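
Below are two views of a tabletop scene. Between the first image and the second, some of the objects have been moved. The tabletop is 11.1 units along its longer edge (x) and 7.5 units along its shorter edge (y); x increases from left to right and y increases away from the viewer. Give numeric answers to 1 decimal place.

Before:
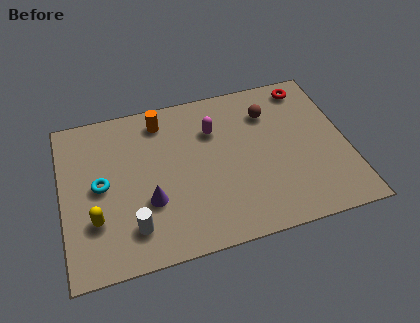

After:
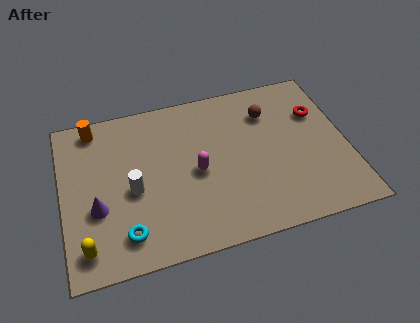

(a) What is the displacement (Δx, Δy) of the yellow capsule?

(-0.4, -1.1)

The yellow capsule was at about (1.2, 2.3) and moved to about (0.8, 1.2).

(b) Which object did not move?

the brown sphere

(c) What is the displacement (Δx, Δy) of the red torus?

(0.3, -1.4)

The red torus started near (9.8, 6.5) and ended near (10.1, 5.1).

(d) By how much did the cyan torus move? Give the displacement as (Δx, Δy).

(0.8, -2.4)

The cyan torus started near (1.5, 3.8) and ended near (2.3, 1.4).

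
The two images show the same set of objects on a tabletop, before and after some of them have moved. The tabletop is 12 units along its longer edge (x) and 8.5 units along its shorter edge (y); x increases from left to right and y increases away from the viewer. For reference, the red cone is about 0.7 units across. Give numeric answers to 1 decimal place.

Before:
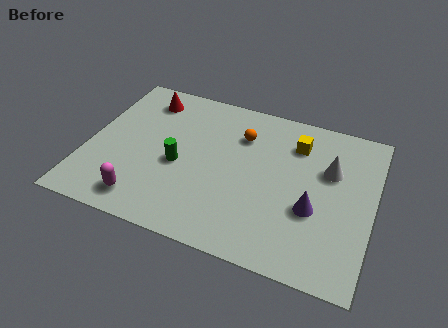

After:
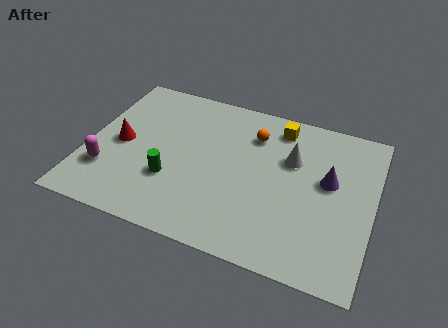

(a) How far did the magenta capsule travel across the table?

2.0

From (2.7, 1.3) to (1.0, 2.4), the magenta capsule covered √(1.7² + 1.1²) ≈ 2.0 units.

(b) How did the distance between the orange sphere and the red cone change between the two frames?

+1.6

They were about 4.3 units apart before and 5.9 after — 1.6 units further apart.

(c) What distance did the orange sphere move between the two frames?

0.5

From (6.3, 6.2) to (6.8, 6.4), the orange sphere covered √(0.5² + 0.2²) ≈ 0.5 units.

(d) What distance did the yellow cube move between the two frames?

1.1

The yellow cube moved from about (8.6, 6.5) to (7.8, 7.2), a distance of √(0.8² + 0.7²) ≈ 1.1.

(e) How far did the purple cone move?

1.8

The purple cone was near (9.6, 3.2) before and (10.1, 4.9) after, so it travelled √(0.5² + 1.7²) ≈ 1.8 units.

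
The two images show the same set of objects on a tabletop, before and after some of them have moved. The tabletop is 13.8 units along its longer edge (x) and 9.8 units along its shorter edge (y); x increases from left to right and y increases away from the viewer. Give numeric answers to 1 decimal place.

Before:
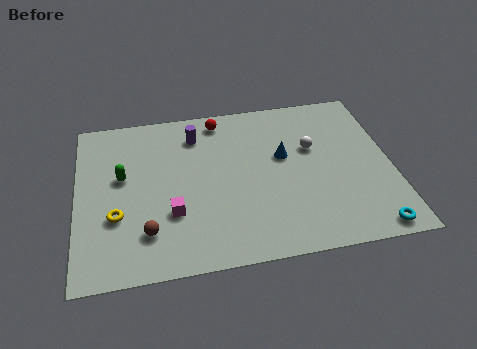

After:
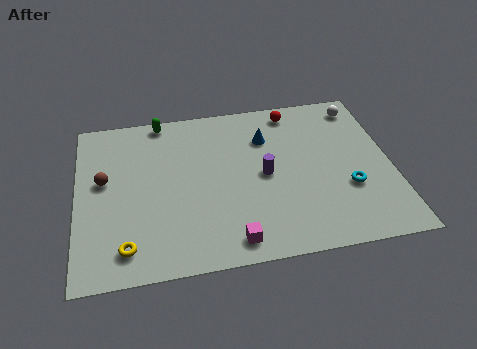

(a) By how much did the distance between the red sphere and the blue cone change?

-1.9

The distance was about 3.9 in the first image and 2.0 in the second, so they moved 1.9 units closer together.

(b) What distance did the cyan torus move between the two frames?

2.6

The cyan torus moved from about (12.6, 0.9) to (11.8, 3.4), a distance of √(0.8² + 2.5²) ≈ 2.6.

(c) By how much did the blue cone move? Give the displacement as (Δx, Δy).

(-0.7, 1.3)

The blue cone was at about (9.1, 5.8) and moved to about (8.4, 7.1).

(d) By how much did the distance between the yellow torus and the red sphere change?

+3.3

The distance was about 7.0 in the first image and 10.3 in the second, so they moved 3.3 units further apart.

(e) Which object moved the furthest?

the purple cylinder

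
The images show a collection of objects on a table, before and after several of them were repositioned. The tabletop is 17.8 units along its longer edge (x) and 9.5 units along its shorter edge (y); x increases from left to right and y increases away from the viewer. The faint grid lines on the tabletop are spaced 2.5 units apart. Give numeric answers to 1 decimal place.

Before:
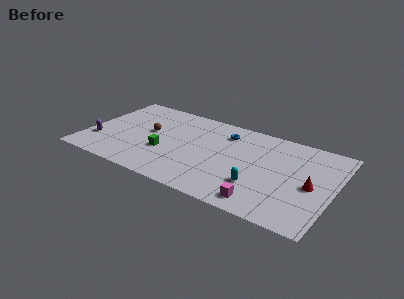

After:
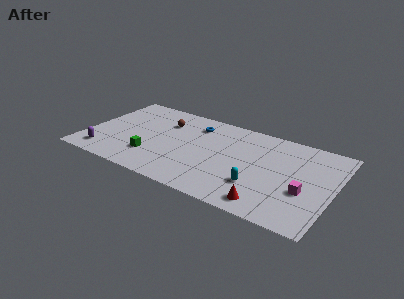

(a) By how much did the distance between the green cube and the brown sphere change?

+2.0

The distance was about 2.3 in the first image and 4.3 in the second, so they moved 2.0 units further apart.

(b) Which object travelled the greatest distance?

the red cone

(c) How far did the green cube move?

1.2

The green cube was near (5.8, 3.5) before and (5.0, 2.6) after, so it travelled √(0.8² + 0.9²) ≈ 1.2 units.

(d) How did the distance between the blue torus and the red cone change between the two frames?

+1.4

The distance was about 7.3 in the first image and 8.7 in the second, so they moved 1.4 units further apart.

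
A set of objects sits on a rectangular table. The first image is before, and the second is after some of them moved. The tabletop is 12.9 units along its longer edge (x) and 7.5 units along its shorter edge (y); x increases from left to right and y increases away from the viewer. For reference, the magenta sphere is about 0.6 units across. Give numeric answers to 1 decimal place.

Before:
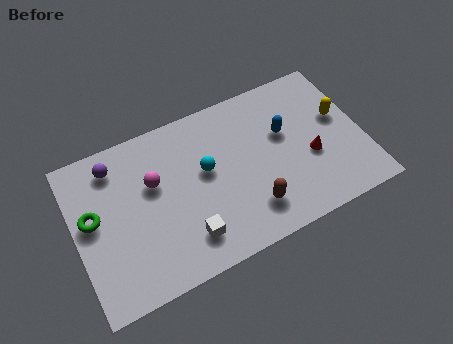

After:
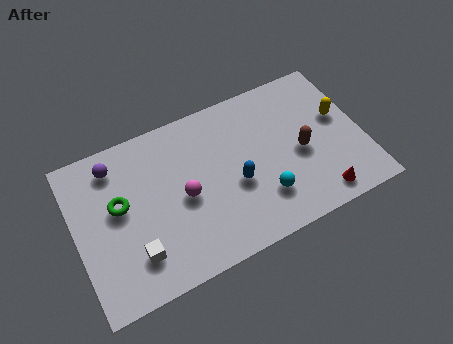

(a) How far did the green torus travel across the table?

1.2

The green torus was near (0.8, 4.2) before and (2.0, 4.3) after, so it travelled √(1.2² + 0.1²) ≈ 1.2 units.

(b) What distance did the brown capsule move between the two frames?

3.0

From (7.6, 1.7) to (10.1, 3.4), the brown capsule covered √(2.5² + 1.7²) ≈ 3.0 units.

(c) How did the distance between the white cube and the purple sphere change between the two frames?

-0.9

The distance was about 5.3 in the first image and 4.4 in the second, so they moved 0.9 units closer together.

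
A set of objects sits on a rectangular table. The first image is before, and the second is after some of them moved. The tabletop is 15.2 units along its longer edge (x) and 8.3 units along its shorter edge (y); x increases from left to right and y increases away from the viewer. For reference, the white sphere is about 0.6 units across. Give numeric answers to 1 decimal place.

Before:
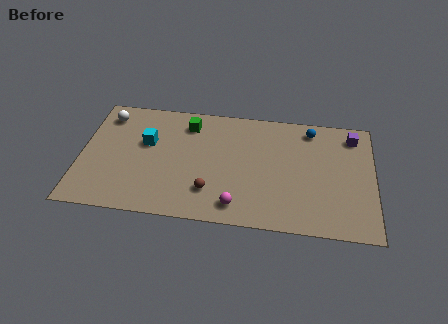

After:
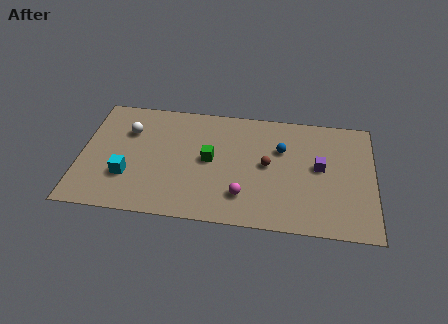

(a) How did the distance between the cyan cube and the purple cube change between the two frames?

-0.8

They were about 10.9 units apart before and 10.1 after — 0.8 units closer together.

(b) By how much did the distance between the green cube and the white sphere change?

+0.3

Before: roughly 4.3 units apart; after: 4.6. That's 0.3 units further apart.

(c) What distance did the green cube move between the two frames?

2.7

The green cube moved from about (5.5, 6.7) to (6.7, 4.3), a distance of √(1.2² + 2.4²) ≈ 2.7.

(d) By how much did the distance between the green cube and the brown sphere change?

-1.8

They were about 4.8 units apart before and 3.0 after — 1.8 units closer together.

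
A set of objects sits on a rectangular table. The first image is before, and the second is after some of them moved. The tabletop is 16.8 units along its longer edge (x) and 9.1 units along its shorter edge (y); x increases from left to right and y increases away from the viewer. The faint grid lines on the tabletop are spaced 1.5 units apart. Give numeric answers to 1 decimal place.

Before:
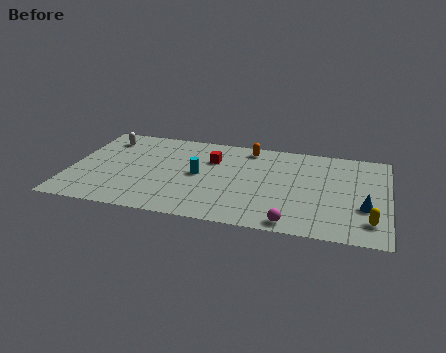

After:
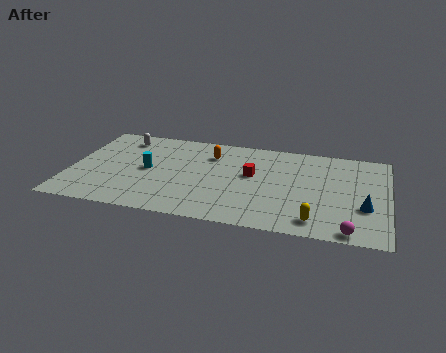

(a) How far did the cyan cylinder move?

2.7

The cyan cylinder was near (6.8, 4.6) before and (4.1, 4.5) after, so it travelled √(2.7² + 0.1²) ≈ 2.7 units.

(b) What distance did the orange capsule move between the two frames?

2.3

From (9.3, 7.9) to (7.3, 6.8), the orange capsule covered √(2.0² + 1.1²) ≈ 2.3 units.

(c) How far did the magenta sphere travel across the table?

3.0

The magenta sphere was near (11.9, 0.9) before and (14.9, 0.8) after, so it travelled √(3.0² + 0.1²) ≈ 3.0 units.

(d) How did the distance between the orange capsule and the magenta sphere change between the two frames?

+2.2

The distance was about 7.5 in the first image and 9.7 in the second, so they moved 2.2 units further apart.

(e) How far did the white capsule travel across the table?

0.9

The white capsule was near (1.6, 7.3) before and (2.5, 7.5) after, so it travelled √(0.9² + 0.2²) ≈ 0.9 units.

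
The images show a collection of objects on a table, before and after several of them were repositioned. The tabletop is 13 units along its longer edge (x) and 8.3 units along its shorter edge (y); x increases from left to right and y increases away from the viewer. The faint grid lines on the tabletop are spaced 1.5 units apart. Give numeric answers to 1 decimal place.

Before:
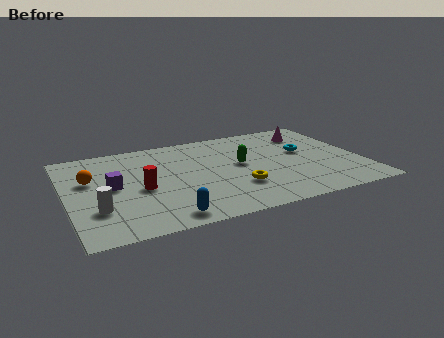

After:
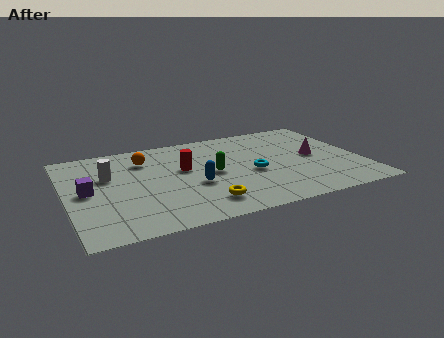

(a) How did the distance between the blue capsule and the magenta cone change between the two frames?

-3.4

Before: roughly 9.0 units apart; after: 5.6. That's 3.4 units closer together.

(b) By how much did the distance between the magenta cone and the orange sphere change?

-2.4

They were about 10.1 units apart before and 7.7 after — 2.4 units closer together.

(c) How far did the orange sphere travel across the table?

2.7

From (1.1, 5.2) to (3.6, 6.3), the orange sphere covered √(2.5² + 1.1²) ≈ 2.7 units.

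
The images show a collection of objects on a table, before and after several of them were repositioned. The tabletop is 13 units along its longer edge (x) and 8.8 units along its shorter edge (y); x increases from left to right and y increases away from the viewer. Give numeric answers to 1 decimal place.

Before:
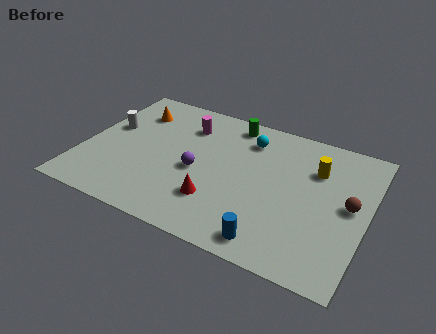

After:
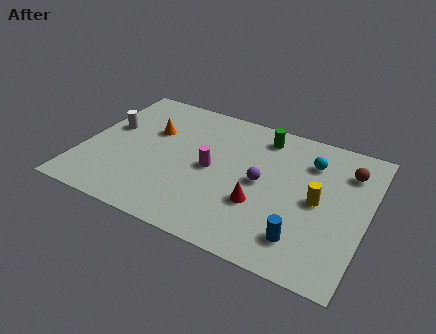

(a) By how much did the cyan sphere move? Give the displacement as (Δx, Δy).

(2.9, -0.3)

The cyan sphere started near (7.3, 6.9) and ended near (10.2, 6.6).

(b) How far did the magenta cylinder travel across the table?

2.8

From (4.4, 6.7) to (5.9, 4.3), the magenta cylinder covered √(1.5² + 2.4²) ≈ 2.8 units.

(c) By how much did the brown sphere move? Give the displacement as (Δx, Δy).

(-0.3, 2.1)

The brown sphere started near (12.2, 4.6) and ended near (11.9, 6.7).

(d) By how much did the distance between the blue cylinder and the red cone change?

-0.6

Before: roughly 3.0 units apart; after: 2.4. That's 0.6 units closer together.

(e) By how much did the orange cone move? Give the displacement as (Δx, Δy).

(1.0, -1.0)

From the two frames, the orange cone sits at roughly (1.9, 6.7) before and (2.9, 5.7) after.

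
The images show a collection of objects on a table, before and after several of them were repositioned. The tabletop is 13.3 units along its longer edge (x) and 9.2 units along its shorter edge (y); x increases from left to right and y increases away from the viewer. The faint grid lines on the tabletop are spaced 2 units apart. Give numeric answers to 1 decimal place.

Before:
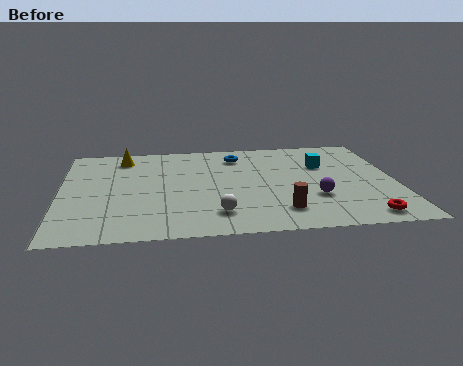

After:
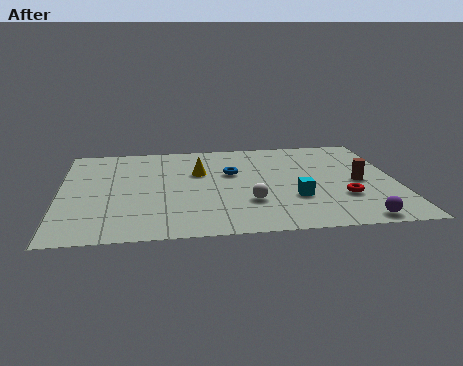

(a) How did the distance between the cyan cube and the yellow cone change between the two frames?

-3.5

They were about 8.2 units apart before and 4.7 after — 3.5 units closer together.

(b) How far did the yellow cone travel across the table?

3.5

The yellow cone was near (2.5, 7.7) before and (5.5, 5.9) after, so it travelled √(3.0² + 1.8²) ≈ 3.5 units.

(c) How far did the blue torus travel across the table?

1.7

From (7.1, 7.4) to (6.8, 5.7), the blue torus covered √(0.3² + 1.7²) ≈ 1.7 units.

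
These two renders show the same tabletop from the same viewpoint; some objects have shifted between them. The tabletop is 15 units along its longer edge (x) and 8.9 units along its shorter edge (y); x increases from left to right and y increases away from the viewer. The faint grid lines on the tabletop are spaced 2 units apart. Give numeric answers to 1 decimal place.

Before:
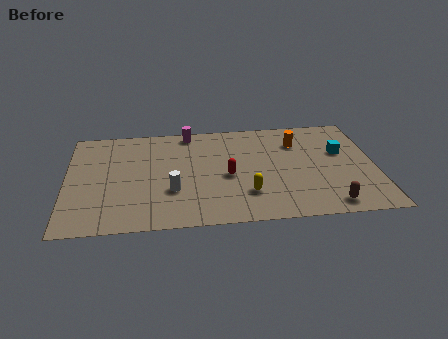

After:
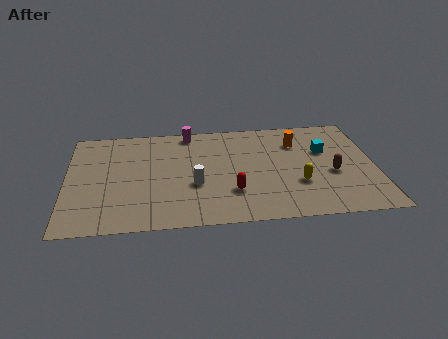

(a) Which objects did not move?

the orange cylinder and the magenta cylinder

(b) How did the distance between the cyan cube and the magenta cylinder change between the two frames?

-0.8

Before: roughly 7.8 units apart; after: 7.0. That's 0.8 units closer together.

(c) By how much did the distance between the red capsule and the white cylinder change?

-0.9

They were about 2.9 units apart before and 2.0 after — 0.9 units closer together.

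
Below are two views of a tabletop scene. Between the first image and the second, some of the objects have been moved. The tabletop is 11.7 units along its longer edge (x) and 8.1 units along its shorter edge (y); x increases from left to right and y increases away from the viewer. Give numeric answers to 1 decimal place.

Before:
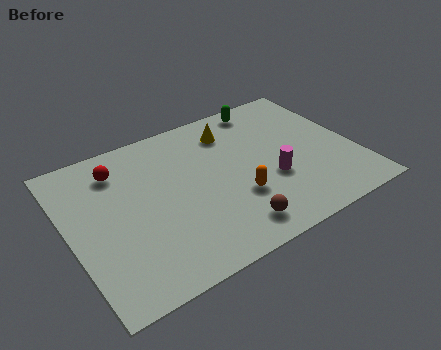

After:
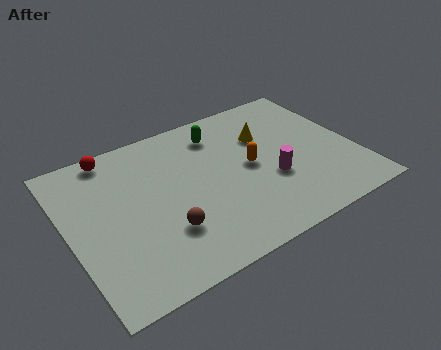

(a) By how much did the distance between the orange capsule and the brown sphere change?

+2.7

Before: roughly 1.5 units apart; after: 4.2. That's 2.7 units further apart.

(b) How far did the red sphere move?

0.9

The red sphere was near (2.3, 6.4) before and (2.2, 7.3) after, so it travelled √(0.1² + 0.9²) ≈ 0.9 units.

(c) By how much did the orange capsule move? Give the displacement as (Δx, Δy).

(0.8, 1.4)

The orange capsule started near (6.6, 2.7) and ended near (7.4, 4.1).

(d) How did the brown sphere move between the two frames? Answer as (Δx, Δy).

(-2.5, 1.1)

The brown sphere started near (6.1, 1.3) and ended near (3.6, 2.4).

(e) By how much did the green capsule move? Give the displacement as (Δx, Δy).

(-2.1, -0.7)

The green capsule was at about (8.6, 7.2) and moved to about (6.5, 6.5).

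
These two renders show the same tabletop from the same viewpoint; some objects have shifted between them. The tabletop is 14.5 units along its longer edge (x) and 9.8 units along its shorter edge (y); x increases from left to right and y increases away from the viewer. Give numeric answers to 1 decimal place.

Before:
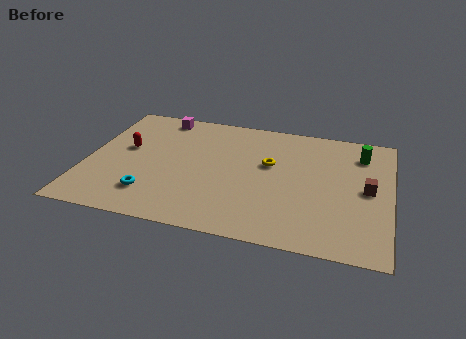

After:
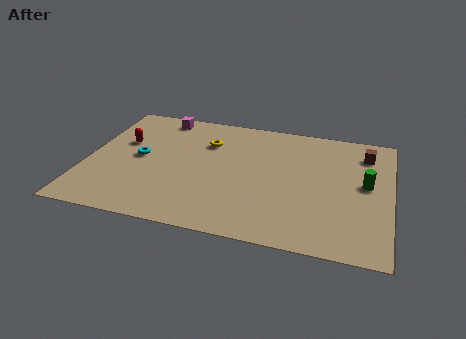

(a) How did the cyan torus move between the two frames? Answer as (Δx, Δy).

(-0.8, 2.8)

The cyan torus was at about (3.3, 2.2) and moved to about (2.5, 5.0).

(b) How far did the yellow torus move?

3.3

The yellow torus was near (8.7, 5.9) before and (5.6, 7.0) after, so it travelled √(3.1² + 1.1²) ≈ 3.3 units.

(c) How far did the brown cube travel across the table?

2.9

The brown cube was near (13.4, 4.9) before and (13.2, 7.8) after, so it travelled √(0.2² + 2.9²) ≈ 2.9 units.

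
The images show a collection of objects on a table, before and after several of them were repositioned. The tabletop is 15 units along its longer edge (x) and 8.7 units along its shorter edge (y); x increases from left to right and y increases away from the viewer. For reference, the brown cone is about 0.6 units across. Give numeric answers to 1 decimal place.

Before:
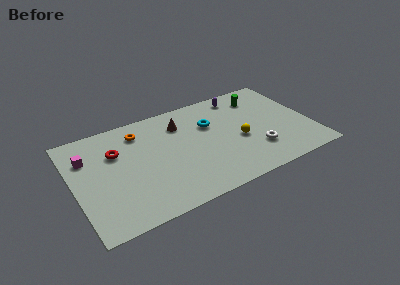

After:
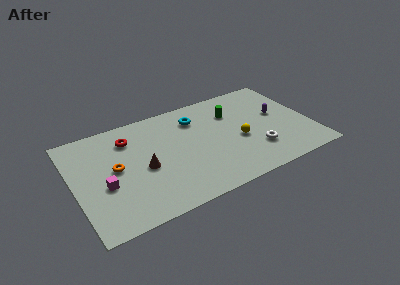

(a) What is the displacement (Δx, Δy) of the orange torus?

(-1.8, -2.4)

From the two frames, the orange torus sits at roughly (4.4, 7.0) before and (2.6, 4.6) after.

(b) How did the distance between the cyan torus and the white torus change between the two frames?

+1.2

They were about 4.2 units apart before and 5.4 after — 1.2 units further apart.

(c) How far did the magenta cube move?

2.8

The magenta cube was near (1.0, 6.2) before and (1.8, 3.5) after, so it travelled √(0.8² + 2.7²) ≈ 2.8 units.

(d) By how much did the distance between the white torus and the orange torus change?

+0.7

The distance was about 8.3 in the first image and 9.0 in the second, so they moved 0.7 units further apart.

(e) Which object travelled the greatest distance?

the brown cone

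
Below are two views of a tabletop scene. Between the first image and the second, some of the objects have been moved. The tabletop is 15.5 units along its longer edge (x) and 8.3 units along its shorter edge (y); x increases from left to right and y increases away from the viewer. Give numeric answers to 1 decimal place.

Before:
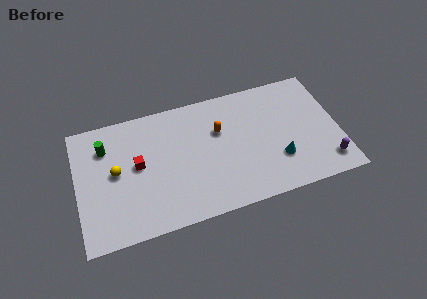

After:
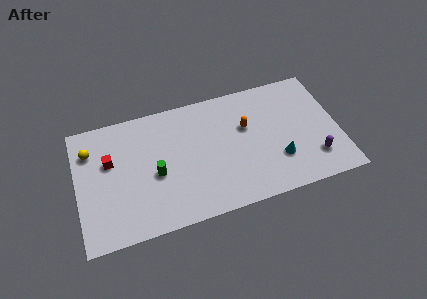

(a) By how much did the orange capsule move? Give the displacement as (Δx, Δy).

(1.6, -0.2)

From the two frames, the orange capsule sits at roughly (8.5, 5.4) before and (10.1, 5.2) after.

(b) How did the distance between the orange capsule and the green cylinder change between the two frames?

-1.0

Before: roughly 6.7 units apart; after: 5.7. That's 1.0 units closer together.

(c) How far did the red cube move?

1.7

The red cube moved from about (3.6, 4.5) to (2.0, 5.2), a distance of √(1.6² + 0.7²) ≈ 1.7.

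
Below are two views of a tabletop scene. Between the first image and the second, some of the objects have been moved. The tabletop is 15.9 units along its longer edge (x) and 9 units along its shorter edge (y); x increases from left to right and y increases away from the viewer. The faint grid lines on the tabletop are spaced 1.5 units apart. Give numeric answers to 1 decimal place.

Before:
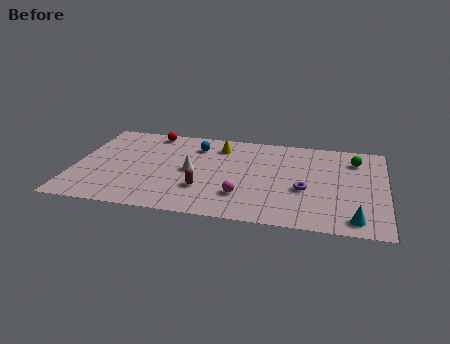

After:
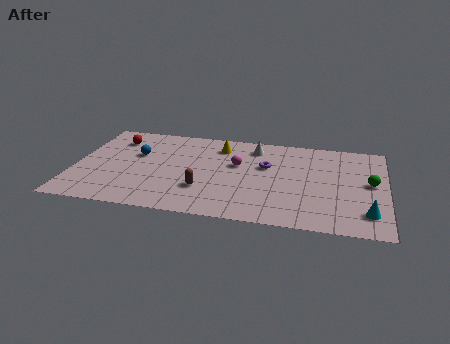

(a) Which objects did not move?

the brown capsule and the yellow cone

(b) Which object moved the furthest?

the white cone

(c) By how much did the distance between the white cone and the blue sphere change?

+3.7

The distance was about 2.6 in the first image and 6.3 in the second, so they moved 3.7 units further apart.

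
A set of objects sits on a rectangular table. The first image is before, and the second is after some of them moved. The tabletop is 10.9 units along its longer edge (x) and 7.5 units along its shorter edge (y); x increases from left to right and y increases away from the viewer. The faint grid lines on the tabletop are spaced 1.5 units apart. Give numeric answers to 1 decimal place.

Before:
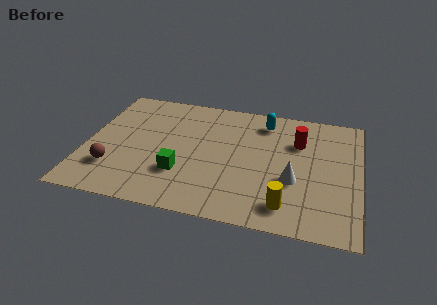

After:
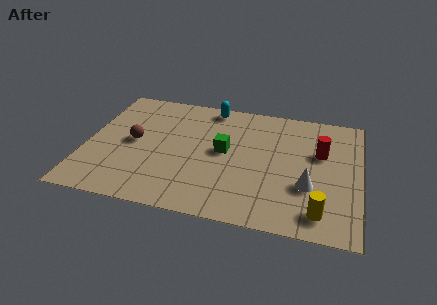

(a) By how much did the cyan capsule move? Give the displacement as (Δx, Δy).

(-2.2, 0.5)

The cyan capsule started near (7.0, 6.2) and ended near (4.8, 6.7).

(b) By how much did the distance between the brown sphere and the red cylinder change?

-0.4

They were about 7.9 units apart before and 7.5 after — 0.4 units closer together.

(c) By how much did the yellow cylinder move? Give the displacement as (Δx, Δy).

(1.3, -0.1)

The yellow cylinder started near (8.1, 1.3) and ended near (9.4, 1.2).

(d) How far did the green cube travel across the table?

2.3

The green cube moved from about (3.9, 2.3) to (5.5, 4.0), a distance of √(1.6² + 1.7²) ≈ 2.3.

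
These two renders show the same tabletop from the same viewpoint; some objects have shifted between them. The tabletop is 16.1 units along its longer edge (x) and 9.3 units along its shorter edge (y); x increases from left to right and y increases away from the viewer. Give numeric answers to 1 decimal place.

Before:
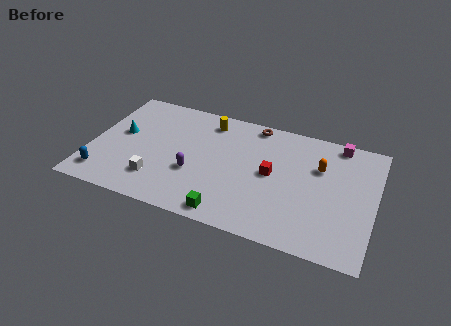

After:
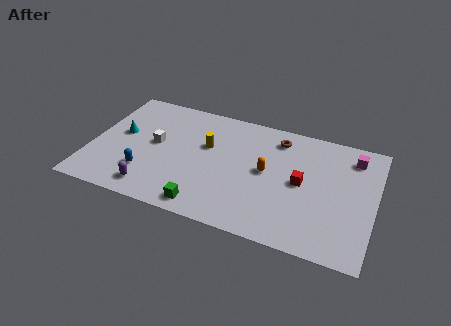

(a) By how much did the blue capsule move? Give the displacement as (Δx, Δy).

(2.3, 0.9)

The blue capsule started near (1.0, 1.6) and ended near (3.3, 2.5).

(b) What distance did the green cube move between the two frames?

1.3

From (8.2, 1.0) to (6.9, 1.1), the green cube covered √(1.3² + 0.1²) ≈ 1.3 units.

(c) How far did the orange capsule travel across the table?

3.2

From (12.9, 6.2) to (10.0, 4.9), the orange capsule covered √(2.9² + 1.3²) ≈ 3.2 units.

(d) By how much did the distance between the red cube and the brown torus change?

-0.4

Before: roughly 3.8 units apart; after: 3.4. That's 0.4 units closer together.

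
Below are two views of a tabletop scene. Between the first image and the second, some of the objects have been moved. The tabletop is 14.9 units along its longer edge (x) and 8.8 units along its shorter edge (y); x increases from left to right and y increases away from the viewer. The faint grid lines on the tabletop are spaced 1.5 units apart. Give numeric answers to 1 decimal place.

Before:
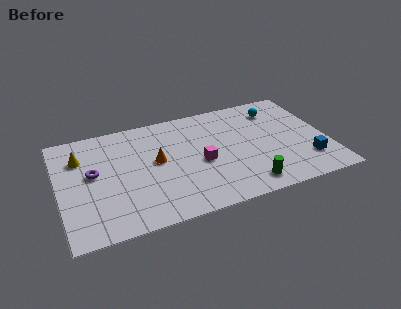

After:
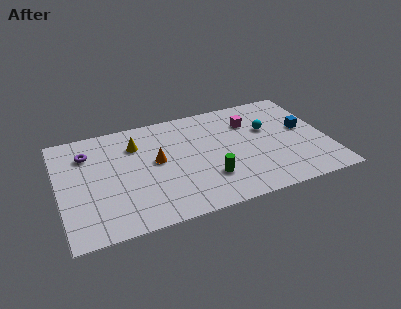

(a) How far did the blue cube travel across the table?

2.7

The blue cube moved from about (13.6, 2.2) to (13.7, 4.9), a distance of √(0.1² + 2.7²) ≈ 2.7.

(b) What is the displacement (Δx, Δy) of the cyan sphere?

(-0.7, -1.5)

From the two frames, the cyan sphere sits at roughly (12.4, 7.0) before and (11.7, 5.5) after.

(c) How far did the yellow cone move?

3.1

The yellow cone was near (1.3, 6.4) before and (4.4, 6.5) after, so it travelled √(3.1² + 0.1²) ≈ 3.1 units.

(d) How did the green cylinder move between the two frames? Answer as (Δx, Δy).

(-2.0, 1.2)

From the two frames, the green cylinder sits at roughly (10.1, 1.3) before and (8.1, 2.5) after.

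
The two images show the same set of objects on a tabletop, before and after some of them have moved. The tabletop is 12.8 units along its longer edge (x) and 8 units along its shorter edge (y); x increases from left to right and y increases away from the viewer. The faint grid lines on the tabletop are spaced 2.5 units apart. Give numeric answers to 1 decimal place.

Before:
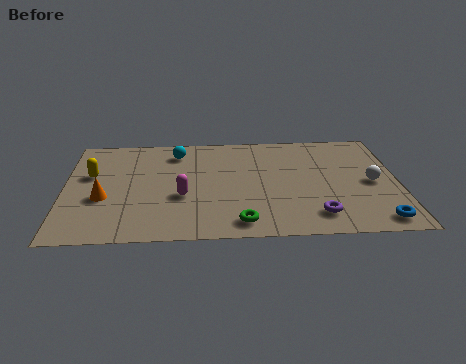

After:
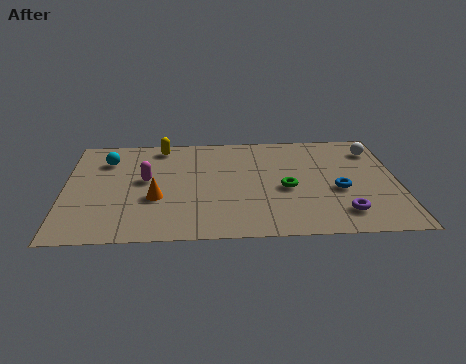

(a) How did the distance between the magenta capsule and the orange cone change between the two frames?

-1.5

Before: roughly 3.0 units apart; after: 1.5. That's 1.5 units closer together.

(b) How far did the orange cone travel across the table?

2.0

The orange cone was near (1.5, 3.1) before and (3.5, 3.0) after, so it travelled √(2.0² + 0.1²) ≈ 2.0 units.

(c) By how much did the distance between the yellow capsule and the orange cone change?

+2.1

They were about 1.9 units apart before and 4.0 after — 2.1 units further apart.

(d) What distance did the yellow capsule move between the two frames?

3.4

The yellow capsule moved from about (1.0, 4.9) to (3.7, 7.0), a distance of √(2.7² + 2.1²) ≈ 3.4.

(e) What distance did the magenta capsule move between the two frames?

1.9

From (4.5, 3.1) to (3.1, 4.4), the magenta capsule covered √(1.4² + 1.3²) ≈ 1.9 units.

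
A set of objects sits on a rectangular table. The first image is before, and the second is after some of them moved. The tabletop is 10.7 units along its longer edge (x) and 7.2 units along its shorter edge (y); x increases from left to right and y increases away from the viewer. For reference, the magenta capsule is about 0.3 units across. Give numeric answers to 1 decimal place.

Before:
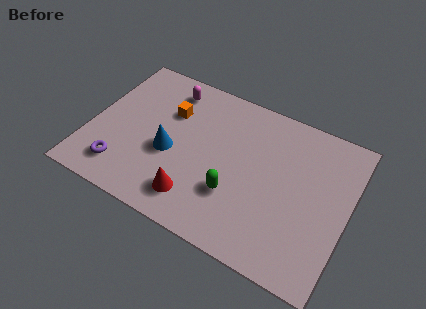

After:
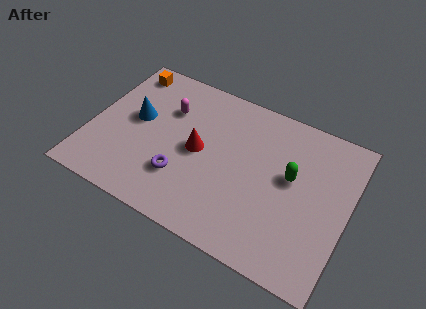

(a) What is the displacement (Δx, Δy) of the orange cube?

(-2.1, 1.3)

The orange cube was at about (3.1, 4.9) and moved to about (1.0, 6.2).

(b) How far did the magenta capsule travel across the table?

1.0

The magenta capsule was near (2.9, 6.0) before and (3.0, 5.0) after, so it travelled √(0.1² + 1.0²) ≈ 1.0 units.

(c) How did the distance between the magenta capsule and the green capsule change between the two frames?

+0.4

The distance was about 5.0 in the first image and 5.4 in the second, so they moved 0.4 units further apart.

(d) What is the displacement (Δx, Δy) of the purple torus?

(2.4, 0.7)

The purple torus was at about (1.6, 1.4) and moved to about (4.0, 2.1).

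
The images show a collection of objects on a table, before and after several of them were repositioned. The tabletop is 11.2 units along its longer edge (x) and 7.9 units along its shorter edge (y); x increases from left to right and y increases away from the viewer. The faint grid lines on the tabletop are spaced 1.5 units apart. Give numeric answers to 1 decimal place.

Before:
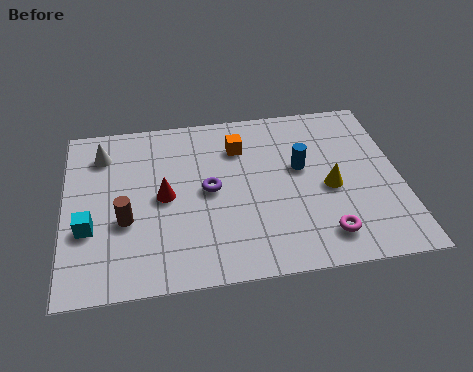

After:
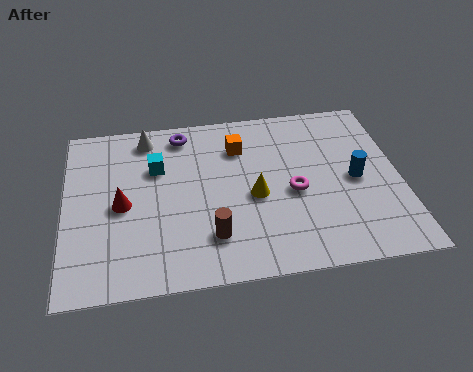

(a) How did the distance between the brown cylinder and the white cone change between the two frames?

+2.0

They were about 3.3 units apart before and 5.3 after — 2.0 units further apart.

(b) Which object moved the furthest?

the cyan cube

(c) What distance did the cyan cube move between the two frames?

3.4

The cyan cube moved from about (0.8, 2.8) to (3.1, 5.3), a distance of √(2.3² + 2.5²) ≈ 3.4.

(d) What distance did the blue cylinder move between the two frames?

2.0

From (7.9, 4.6) to (9.7, 3.8), the blue cylinder covered √(1.8² + 0.8²) ≈ 2.0 units.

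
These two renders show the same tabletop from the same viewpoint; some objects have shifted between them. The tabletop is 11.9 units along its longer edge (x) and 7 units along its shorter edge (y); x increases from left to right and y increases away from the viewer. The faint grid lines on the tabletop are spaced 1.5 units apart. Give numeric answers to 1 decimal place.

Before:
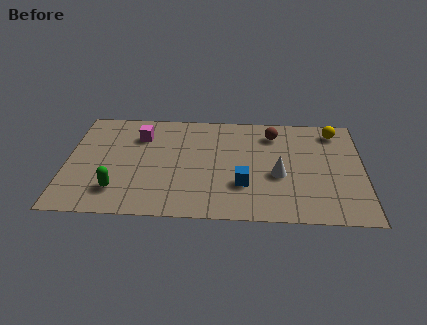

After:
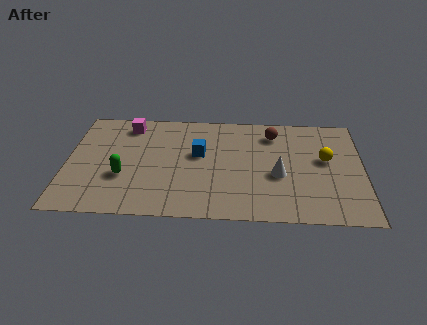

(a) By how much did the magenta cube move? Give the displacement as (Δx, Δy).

(-0.5, 0.7)

The magenta cube was at about (2.9, 5.2) and moved to about (2.4, 5.9).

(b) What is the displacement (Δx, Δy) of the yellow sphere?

(-0.4, -1.9)

From the two frames, the yellow sphere sits at roughly (10.8, 5.9) before and (10.4, 4.0) after.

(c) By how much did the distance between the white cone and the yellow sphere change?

-1.6

They were about 3.8 units apart before and 2.2 after — 1.6 units closer together.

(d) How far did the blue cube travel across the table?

2.6

The blue cube moved from about (7.1, 2.2) to (5.3, 4.1), a distance of √(1.8² + 1.9²) ≈ 2.6.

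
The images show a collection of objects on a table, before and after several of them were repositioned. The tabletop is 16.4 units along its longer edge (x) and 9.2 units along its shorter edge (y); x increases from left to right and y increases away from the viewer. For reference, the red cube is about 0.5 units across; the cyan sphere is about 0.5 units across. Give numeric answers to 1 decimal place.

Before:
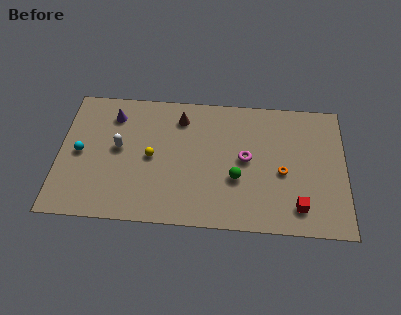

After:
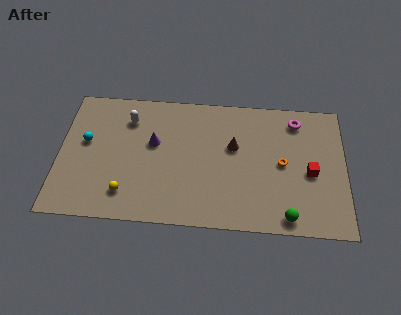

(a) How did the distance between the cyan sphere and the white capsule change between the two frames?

+0.7

They were about 2.3 units apart before and 3.0 after — 0.7 units further apart.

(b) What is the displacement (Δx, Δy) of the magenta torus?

(2.9, 2.9)

From the two frames, the magenta torus sits at roughly (10.7, 4.8) before and (13.6, 7.7) after.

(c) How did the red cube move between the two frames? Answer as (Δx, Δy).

(0.7, 2.4)

The red cube started near (13.7, 1.7) and ended near (14.4, 4.1).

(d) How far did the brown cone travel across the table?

3.6

From (6.9, 7.4) to (10.0, 5.6), the brown cone covered √(3.1² + 1.8²) ≈ 3.6 units.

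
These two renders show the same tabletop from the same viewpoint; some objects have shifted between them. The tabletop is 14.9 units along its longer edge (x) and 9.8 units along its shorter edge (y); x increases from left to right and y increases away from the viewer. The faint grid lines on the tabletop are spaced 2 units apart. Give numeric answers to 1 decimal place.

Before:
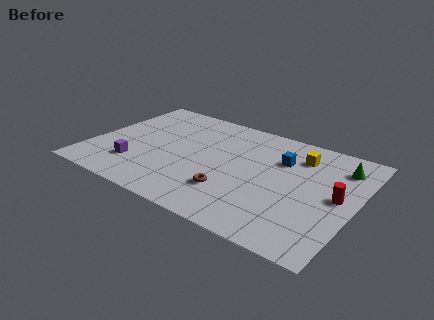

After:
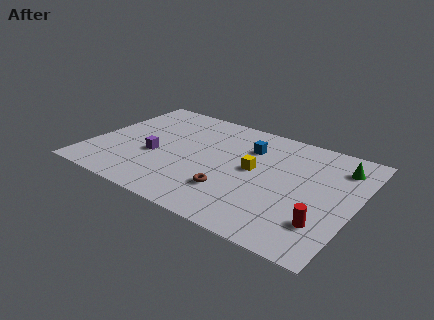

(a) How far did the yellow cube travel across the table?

3.3

From (11.4, 7.6) to (9.2, 5.2), the yellow cube covered √(2.2² + 2.4²) ≈ 3.3 units.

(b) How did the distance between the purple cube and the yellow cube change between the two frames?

-4.3

Before: roughly 10.0 units apart; after: 5.7. That's 4.3 units closer together.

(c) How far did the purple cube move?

1.7

From (2.8, 2.5) to (3.7, 3.9), the purple cube covered √(0.9² + 1.4²) ≈ 1.7 units.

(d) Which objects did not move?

the green cone and the brown torus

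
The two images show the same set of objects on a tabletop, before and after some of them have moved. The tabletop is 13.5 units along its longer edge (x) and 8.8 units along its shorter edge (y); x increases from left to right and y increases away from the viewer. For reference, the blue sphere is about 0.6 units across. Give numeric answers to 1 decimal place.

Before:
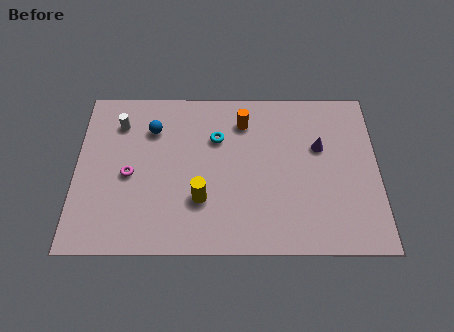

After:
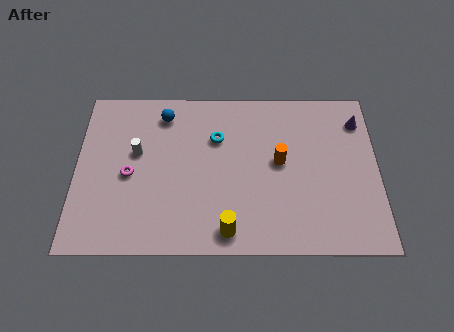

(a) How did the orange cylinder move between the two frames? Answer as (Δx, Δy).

(1.6, -2.2)

The orange cylinder was at about (7.5, 6.9) and moved to about (9.1, 4.7).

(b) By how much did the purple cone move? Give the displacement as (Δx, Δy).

(1.8, 1.4)

The purple cone started near (10.9, 5.5) and ended near (12.7, 6.9).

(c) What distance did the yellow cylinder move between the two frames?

2.0

The yellow cylinder moved from about (5.6, 2.7) to (6.8, 1.1), a distance of √(1.2² + 1.6²) ≈ 2.0.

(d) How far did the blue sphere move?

0.9

The blue sphere moved from about (3.4, 6.5) to (3.9, 7.3), a distance of √(0.5² + 0.8²) ≈ 0.9.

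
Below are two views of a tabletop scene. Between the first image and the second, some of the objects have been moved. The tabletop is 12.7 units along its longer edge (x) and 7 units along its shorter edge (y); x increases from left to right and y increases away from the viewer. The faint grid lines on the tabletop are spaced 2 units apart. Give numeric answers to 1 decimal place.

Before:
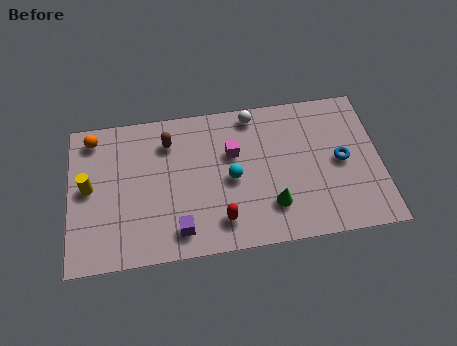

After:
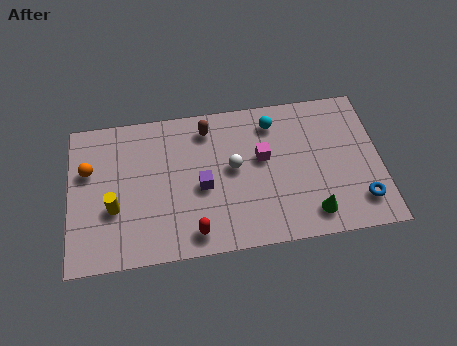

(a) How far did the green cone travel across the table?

1.7

The green cone was near (8.2, 1.8) before and (9.8, 1.2) after, so it travelled √(1.6² + 0.6²) ≈ 1.7 units.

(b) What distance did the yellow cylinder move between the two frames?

1.5

The yellow cylinder moved from about (0.8, 3.7) to (1.8, 2.6), a distance of √(1.0² + 1.1²) ≈ 1.5.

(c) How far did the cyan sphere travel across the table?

3.0

From (6.6, 3.3) to (8.4, 5.7), the cyan sphere covered √(1.8² + 2.4²) ≈ 3.0 units.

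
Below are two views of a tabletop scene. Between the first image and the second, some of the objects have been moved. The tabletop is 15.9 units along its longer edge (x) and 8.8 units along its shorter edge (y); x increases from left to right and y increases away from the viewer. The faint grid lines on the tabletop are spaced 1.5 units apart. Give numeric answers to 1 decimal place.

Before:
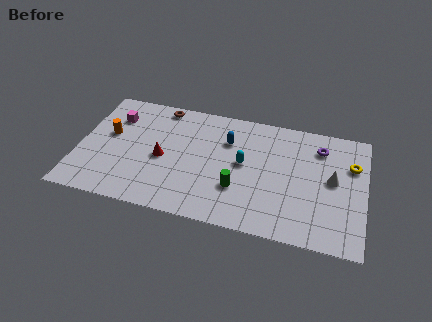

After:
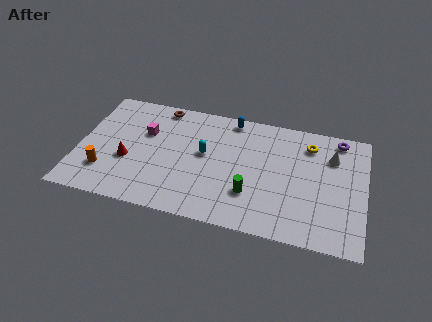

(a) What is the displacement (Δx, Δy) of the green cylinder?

(0.7, -0.2)

From the two frames, the green cylinder sits at roughly (9.0, 2.8) before and (9.7, 2.6) after.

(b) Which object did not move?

the brown torus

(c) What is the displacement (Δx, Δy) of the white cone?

(-0.1, 1.7)

The white cone started near (14.1, 4.7) and ended near (14.0, 6.4).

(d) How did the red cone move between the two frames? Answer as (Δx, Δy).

(-1.9, -0.6)

The red cone was at about (4.7, 4.0) and moved to about (2.8, 3.4).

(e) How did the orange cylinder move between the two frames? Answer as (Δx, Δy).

(0.0, -2.8)

From the two frames, the orange cylinder sits at roughly (1.6, 5.1) before and (1.6, 2.3) after.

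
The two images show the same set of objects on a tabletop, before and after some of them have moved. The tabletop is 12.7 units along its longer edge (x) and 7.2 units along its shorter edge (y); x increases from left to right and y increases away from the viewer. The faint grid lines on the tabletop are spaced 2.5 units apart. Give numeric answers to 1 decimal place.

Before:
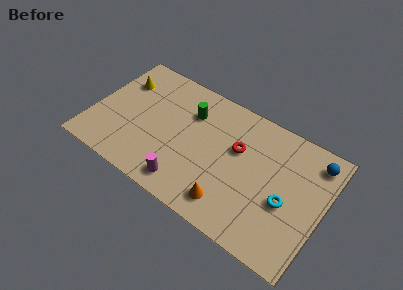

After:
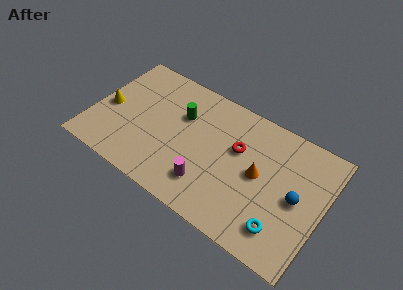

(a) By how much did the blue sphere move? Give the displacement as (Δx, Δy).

(-0.6, -2.5)

From the two frames, the blue sphere sits at roughly (11.9, 6.0) before and (11.3, 3.5) after.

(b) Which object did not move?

the red torus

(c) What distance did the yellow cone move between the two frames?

1.9

The yellow cone moved from about (1.2, 5.2) to (0.8, 3.3), a distance of √(0.4² + 1.9²) ≈ 1.9.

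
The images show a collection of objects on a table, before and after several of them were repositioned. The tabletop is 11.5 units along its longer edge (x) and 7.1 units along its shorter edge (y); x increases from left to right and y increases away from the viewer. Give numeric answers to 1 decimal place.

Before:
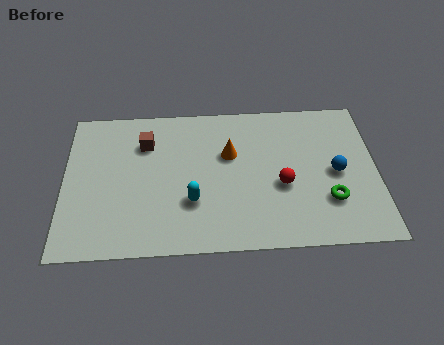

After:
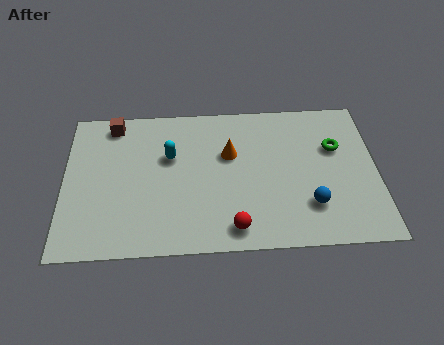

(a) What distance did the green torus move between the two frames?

2.5

The green torus was near (9.7, 2.1) before and (10.0, 4.6) after, so it travelled √(0.3² + 2.5²) ≈ 2.5 units.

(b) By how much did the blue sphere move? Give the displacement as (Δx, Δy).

(-1.0, -1.5)

The blue sphere was at about (10.0, 3.4) and moved to about (9.0, 1.9).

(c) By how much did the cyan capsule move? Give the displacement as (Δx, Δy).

(-0.8, 2.2)

From the two frames, the cyan capsule sits at roughly (4.7, 2.3) before and (3.9, 4.5) after.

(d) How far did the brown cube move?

1.6

From (3.0, 5.2) to (1.8, 6.2), the brown cube covered √(1.2² + 1.0²) ≈ 1.6 units.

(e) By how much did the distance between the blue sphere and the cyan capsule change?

+0.3

The distance was about 5.4 in the first image and 5.7 in the second, so they moved 0.3 units further apart.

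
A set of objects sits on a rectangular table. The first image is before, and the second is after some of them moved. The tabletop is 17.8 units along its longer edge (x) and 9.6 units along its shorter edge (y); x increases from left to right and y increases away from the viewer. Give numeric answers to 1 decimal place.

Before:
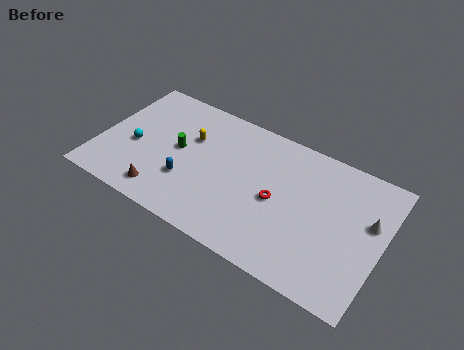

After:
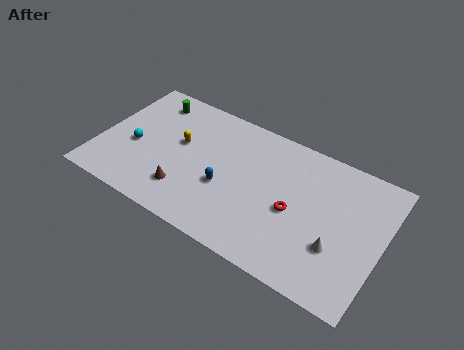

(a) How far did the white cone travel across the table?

3.2

From (16.9, 5.9) to (15.2, 3.2), the white cone covered √(1.7² + 2.7²) ≈ 3.2 units.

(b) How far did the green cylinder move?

3.7

The green cylinder moved from about (4.9, 5.1) to (2.6, 8.0), a distance of √(2.3² + 2.9²) ≈ 3.7.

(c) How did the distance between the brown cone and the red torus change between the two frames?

-0.5

They were about 7.4 units apart before and 6.9 after — 0.5 units closer together.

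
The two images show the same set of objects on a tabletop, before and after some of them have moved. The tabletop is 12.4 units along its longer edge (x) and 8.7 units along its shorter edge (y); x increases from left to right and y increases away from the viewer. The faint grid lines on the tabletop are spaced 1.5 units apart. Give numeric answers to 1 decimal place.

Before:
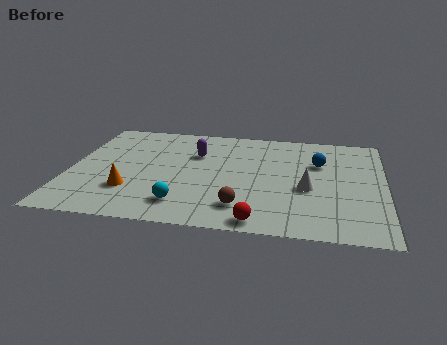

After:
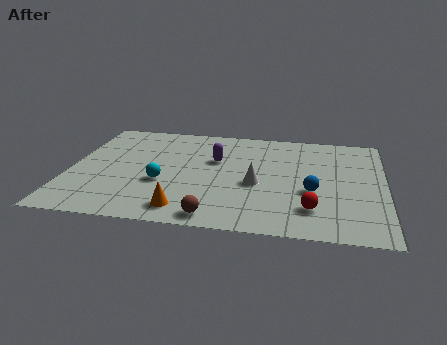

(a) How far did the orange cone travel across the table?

2.5

From (2.5, 2.5) to (4.7, 1.3), the orange cone covered √(2.2² + 1.2²) ≈ 2.5 units.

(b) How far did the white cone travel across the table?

2.0

The white cone moved from about (9.4, 3.6) to (7.4, 3.7), a distance of √(2.0² + 0.1²) ≈ 2.0.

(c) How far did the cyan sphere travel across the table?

1.8

The cyan sphere moved from about (4.6, 1.7) to (3.7, 3.3), a distance of √(0.9² + 1.6²) ≈ 1.8.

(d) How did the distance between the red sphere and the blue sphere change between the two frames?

-4.1

The distance was about 5.5 in the first image and 1.4 in the second, so they moved 4.1 units closer together.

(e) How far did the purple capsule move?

0.9

From (4.9, 5.9) to (5.7, 5.5), the purple capsule covered √(0.8² + 0.4²) ≈ 0.9 units.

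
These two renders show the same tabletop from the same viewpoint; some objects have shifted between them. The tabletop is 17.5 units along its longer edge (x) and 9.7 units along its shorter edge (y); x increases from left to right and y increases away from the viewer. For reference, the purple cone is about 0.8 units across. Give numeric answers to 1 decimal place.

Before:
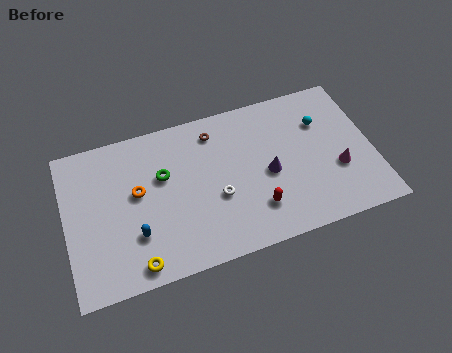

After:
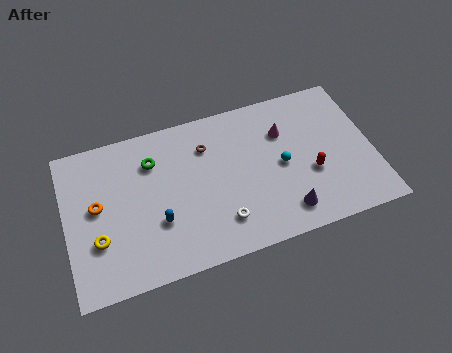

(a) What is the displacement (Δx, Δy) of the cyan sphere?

(-2.5, -2.1)

The cyan sphere was at about (14.8, 6.8) and moved to about (12.3, 4.7).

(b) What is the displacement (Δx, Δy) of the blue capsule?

(1.3, 0.4)

The blue capsule was at about (3.8, 2.9) and moved to about (5.1, 3.3).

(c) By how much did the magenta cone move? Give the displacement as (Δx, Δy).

(-2.8, 3.3)

From the two frames, the magenta cone sits at roughly (15.4, 3.5) before and (12.6, 6.8) after.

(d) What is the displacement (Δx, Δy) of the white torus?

(0.1, -1.6)

The white torus was at about (8.5, 3.8) and moved to about (8.6, 2.2).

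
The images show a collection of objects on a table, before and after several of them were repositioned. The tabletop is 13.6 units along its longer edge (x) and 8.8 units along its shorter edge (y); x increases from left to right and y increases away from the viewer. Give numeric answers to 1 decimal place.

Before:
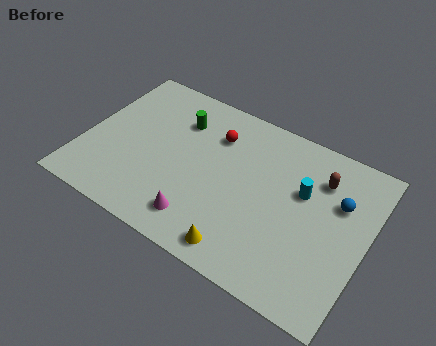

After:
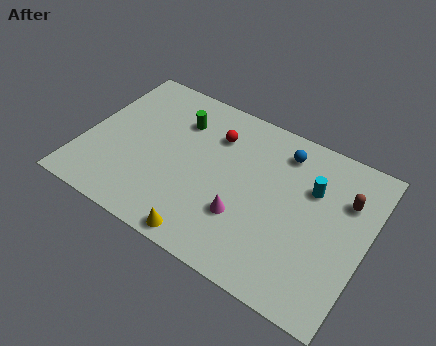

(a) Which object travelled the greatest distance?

the blue sphere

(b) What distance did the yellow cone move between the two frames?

1.7

The yellow cone was near (8.2, 1.1) before and (6.5, 0.8) after, so it travelled √(1.7² + 0.3²) ≈ 1.7 units.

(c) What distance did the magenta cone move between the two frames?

2.2

From (6.1, 1.6) to (8.0, 2.8), the magenta cone covered √(1.9² + 1.2²) ≈ 2.2 units.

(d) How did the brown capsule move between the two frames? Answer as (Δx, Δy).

(1.3, -0.5)

The brown capsule was at about (11.1, 6.6) and moved to about (12.4, 6.1).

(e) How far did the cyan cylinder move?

0.6

From (10.4, 5.5) to (10.8, 5.9), the cyan cylinder covered √(0.4² + 0.4²) ≈ 0.6 units.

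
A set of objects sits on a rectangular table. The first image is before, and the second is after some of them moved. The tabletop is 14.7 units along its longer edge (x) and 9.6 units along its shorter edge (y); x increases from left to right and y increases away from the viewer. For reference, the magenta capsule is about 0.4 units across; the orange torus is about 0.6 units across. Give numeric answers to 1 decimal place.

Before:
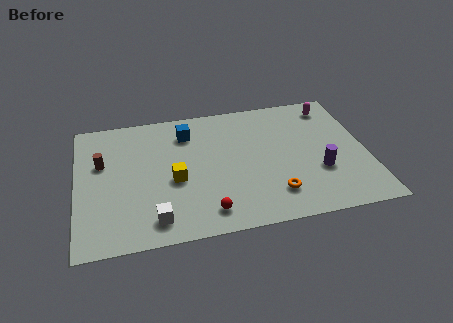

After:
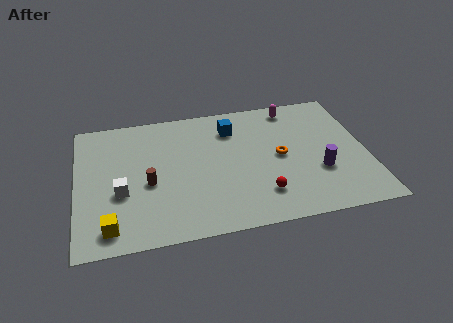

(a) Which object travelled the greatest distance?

the yellow cube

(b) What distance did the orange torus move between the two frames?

2.7

The orange torus moved from about (9.8, 2.1) to (10.3, 4.8), a distance of √(0.5² + 2.7²) ≈ 2.7.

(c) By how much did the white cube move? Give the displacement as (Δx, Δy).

(-1.6, 2.2)

The white cube started near (3.8, 1.5) and ended near (2.2, 3.7).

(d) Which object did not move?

the purple cylinder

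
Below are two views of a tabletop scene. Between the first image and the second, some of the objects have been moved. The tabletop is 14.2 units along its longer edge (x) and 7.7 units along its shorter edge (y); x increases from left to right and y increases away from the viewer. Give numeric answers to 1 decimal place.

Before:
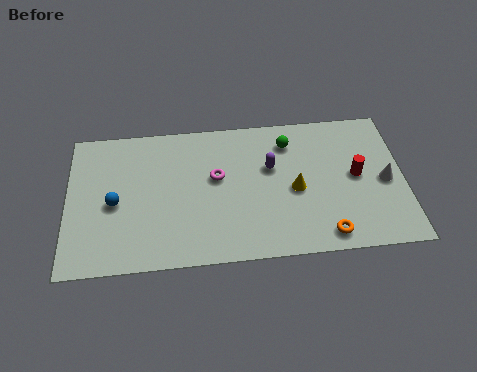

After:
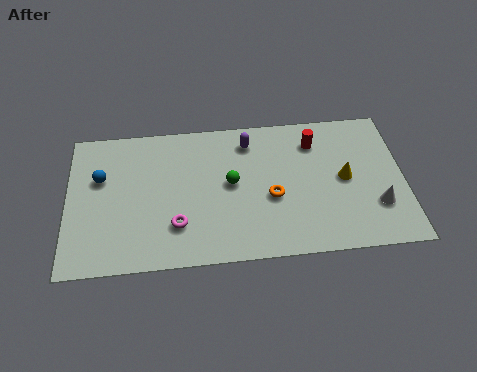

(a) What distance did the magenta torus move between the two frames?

2.9

From (6.3, 4.5) to (4.6, 2.1), the magenta torus covered √(1.7² + 2.4²) ≈ 2.9 units.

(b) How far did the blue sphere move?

1.5

The blue sphere was near (2.0, 3.5) before and (1.4, 4.9) after, so it travelled √(0.6² + 1.4²) ≈ 1.5 units.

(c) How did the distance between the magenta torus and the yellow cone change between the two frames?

+3.9

They were about 3.4 units apart before and 7.3 after — 3.9 units further apart.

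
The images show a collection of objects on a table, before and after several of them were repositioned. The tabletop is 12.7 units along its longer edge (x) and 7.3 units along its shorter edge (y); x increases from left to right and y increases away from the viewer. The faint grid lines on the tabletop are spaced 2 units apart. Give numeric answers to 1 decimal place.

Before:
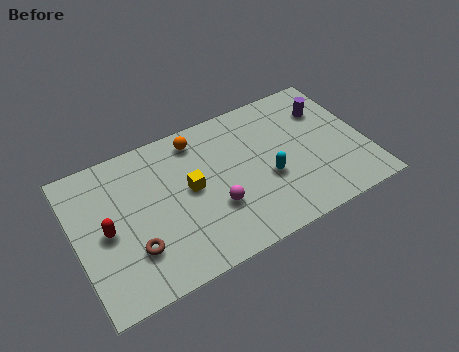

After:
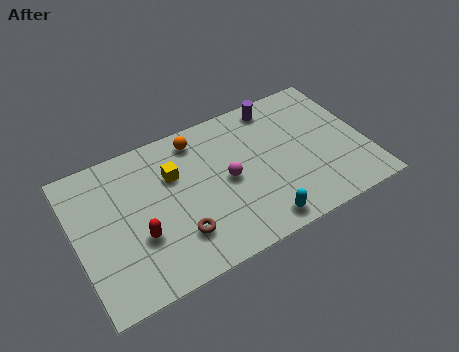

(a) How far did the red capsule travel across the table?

1.6

The red capsule moved from about (1.3, 3.5) to (2.6, 2.6), a distance of √(1.3² + 0.9²) ≈ 1.6.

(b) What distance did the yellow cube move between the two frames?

1.2

The yellow cube moved from about (5.0, 3.9) to (4.4, 4.9), a distance of √(0.6² + 1.0²) ≈ 1.2.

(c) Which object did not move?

the orange sphere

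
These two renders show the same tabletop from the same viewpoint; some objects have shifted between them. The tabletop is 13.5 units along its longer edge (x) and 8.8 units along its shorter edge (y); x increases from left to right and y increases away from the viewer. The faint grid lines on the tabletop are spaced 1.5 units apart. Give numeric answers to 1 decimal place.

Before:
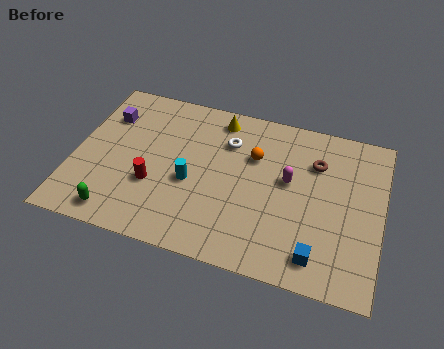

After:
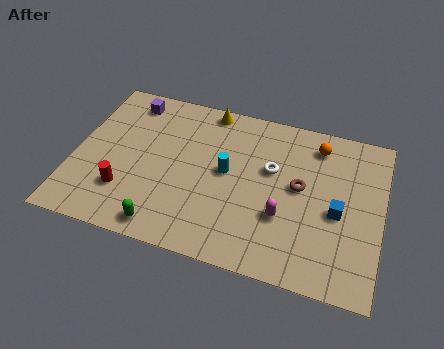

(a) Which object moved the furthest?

the orange sphere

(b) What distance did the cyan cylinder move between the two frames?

1.8

The cyan cylinder was near (5.2, 3.7) before and (6.7, 4.7) after, so it travelled √(1.5² + 1.0²) ≈ 1.8 units.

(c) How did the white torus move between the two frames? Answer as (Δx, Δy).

(2.0, -1.0)

From the two frames, the white torus sits at roughly (6.6, 6.4) before and (8.6, 5.4) after.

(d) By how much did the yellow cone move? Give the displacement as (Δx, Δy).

(-0.5, 0.4)

The yellow cone was at about (6.1, 7.6) and moved to about (5.6, 8.0).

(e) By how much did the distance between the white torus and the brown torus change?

-2.5

Before: roughly 3.9 units apart; after: 1.4. That's 2.5 units closer together.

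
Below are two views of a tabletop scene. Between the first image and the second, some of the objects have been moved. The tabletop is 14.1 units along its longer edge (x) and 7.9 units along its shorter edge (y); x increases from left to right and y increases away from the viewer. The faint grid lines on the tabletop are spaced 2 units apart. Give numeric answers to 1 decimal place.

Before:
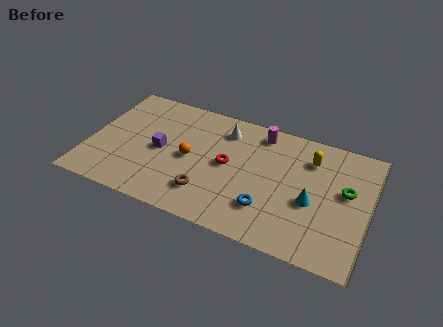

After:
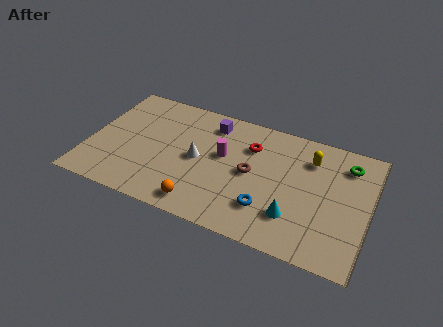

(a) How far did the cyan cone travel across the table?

1.4

The cyan cone was near (11.3, 3.3) before and (10.5, 2.1) after, so it travelled √(0.8² + 1.2²) ≈ 1.4 units.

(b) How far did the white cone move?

2.6

From (6.6, 6.3) to (5.5, 3.9), the white cone covered √(1.1² + 2.4²) ≈ 2.6 units.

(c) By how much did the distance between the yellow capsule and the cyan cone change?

+1.2

The distance was about 2.7 in the first image and 3.9 in the second, so they moved 1.2 units further apart.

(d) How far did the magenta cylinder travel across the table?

2.8

From (8.4, 6.8) to (6.7, 4.6), the magenta cylinder covered √(1.7² + 2.2²) ≈ 2.8 units.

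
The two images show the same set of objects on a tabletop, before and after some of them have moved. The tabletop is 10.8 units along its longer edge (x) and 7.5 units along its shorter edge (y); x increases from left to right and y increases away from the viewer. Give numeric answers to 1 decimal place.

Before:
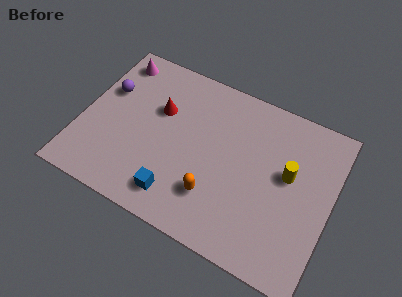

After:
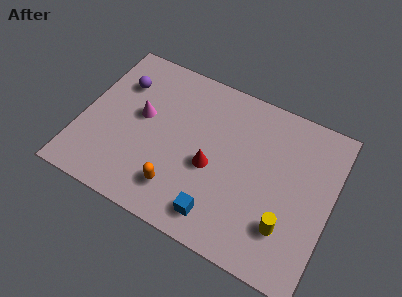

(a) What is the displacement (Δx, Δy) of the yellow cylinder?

(0.2, -2.3)

The yellow cylinder started near (8.9, 4.3) and ended near (9.1, 2.0).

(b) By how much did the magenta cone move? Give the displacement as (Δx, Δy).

(1.5, -2.2)

The magenta cone started near (1.0, 6.4) and ended near (2.5, 4.2).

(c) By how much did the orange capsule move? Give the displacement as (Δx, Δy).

(-1.5, -0.4)

The orange capsule started near (6.0, 2.0) and ended near (4.5, 1.6).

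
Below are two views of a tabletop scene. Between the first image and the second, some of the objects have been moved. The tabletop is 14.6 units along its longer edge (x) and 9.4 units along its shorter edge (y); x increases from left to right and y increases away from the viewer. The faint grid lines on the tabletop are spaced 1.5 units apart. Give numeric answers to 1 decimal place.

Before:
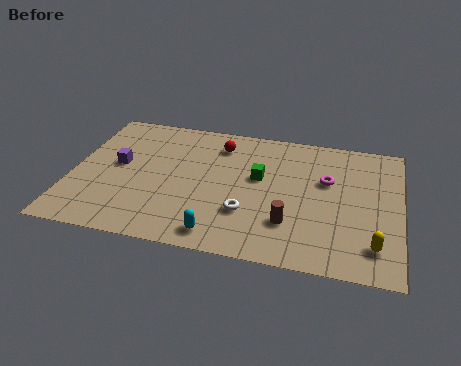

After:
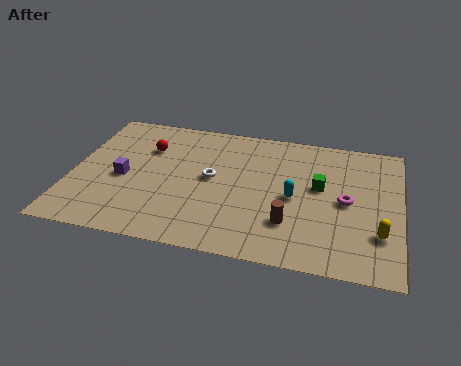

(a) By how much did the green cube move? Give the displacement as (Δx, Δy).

(2.7, -0.1)

The green cube was at about (8.3, 5.5) and moved to about (11.0, 5.4).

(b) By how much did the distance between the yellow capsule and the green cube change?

-2.5

Before: roughly 6.3 units apart; after: 3.8. That's 2.5 units closer together.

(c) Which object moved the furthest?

the cyan capsule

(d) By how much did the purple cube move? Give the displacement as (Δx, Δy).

(0.3, -0.9)

The purple cube started near (2.0, 5.1) and ended near (2.3, 4.2).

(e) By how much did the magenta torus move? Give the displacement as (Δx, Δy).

(0.9, -1.3)

The magenta torus started near (11.3, 5.9) and ended near (12.2, 4.6).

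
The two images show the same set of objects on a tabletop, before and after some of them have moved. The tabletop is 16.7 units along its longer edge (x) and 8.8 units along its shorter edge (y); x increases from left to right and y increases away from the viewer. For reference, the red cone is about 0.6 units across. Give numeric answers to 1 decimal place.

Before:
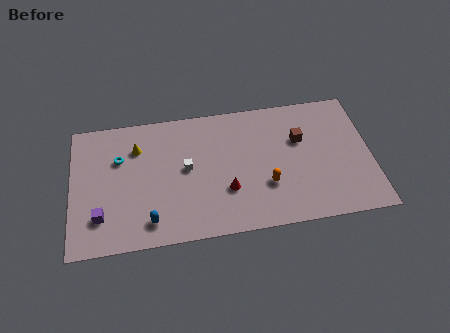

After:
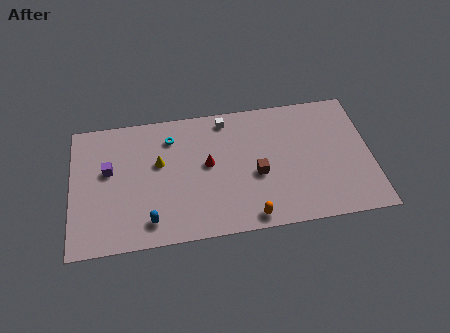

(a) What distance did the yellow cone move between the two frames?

1.7

The yellow cone moved from about (3.7, 6.5) to (4.9, 5.3), a distance of √(1.2² + 1.2²) ≈ 1.7.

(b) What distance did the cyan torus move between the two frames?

3.1

From (2.7, 5.9) to (5.6, 6.9), the cyan torus covered √(2.9² + 1.0²) ≈ 3.1 units.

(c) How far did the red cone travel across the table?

2.1

The red cone moved from about (8.6, 2.9) to (7.6, 4.8), a distance of √(1.0² + 1.9²) ≈ 2.1.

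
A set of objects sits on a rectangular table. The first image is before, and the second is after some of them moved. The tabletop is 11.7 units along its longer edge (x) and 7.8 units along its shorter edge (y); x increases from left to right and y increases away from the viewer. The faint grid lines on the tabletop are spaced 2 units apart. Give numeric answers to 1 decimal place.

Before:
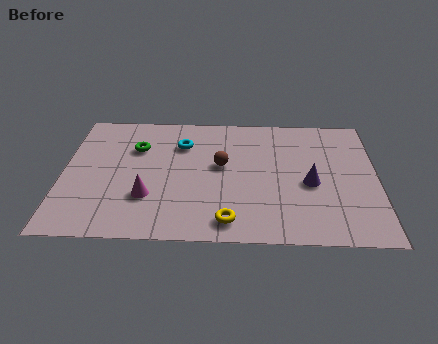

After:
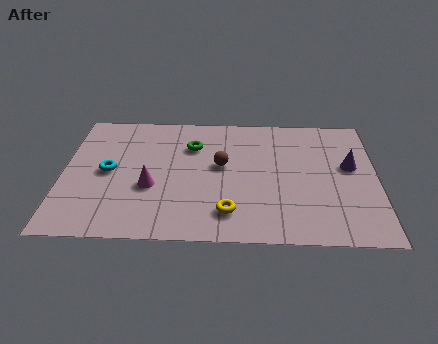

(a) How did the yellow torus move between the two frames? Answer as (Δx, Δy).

(0.0, 0.5)

From the two frames, the yellow torus sits at roughly (6.2, 1.1) before and (6.2, 1.6) after.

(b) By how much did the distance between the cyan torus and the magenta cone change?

-1.7

The distance was about 3.5 in the first image and 1.8 in the second, so they moved 1.7 units closer together.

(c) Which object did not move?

the brown sphere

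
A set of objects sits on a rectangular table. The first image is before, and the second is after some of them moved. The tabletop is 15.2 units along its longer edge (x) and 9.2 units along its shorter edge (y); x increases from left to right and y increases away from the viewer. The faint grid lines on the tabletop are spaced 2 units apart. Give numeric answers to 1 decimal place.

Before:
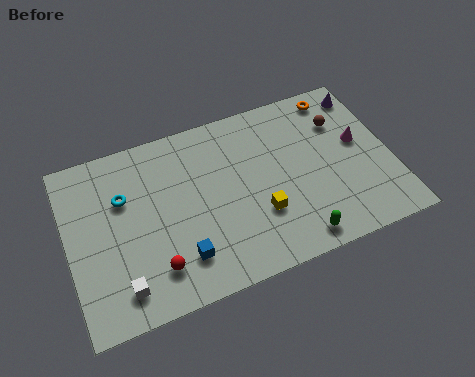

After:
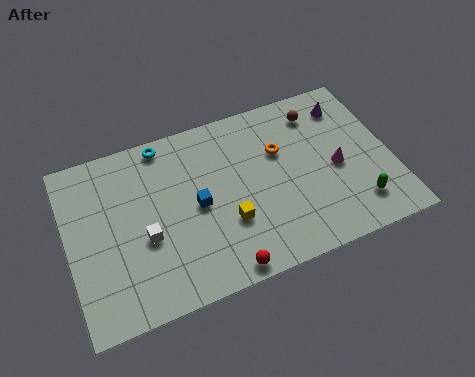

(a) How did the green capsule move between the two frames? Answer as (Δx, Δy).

(3.0, 0.8)

From the two frames, the green capsule sits at roughly (10.3, 1.1) before and (13.3, 1.9) after.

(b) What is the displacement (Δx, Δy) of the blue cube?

(1.0, 2.4)

From the two frames, the blue cube sits at roughly (5.0, 2.1) before and (6.0, 4.5) after.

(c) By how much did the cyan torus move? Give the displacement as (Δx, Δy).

(2.1, 2.2)

From the two frames, the cyan torus sits at roughly (2.7, 6.1) before and (4.8, 8.3) after.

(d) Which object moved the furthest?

the orange torus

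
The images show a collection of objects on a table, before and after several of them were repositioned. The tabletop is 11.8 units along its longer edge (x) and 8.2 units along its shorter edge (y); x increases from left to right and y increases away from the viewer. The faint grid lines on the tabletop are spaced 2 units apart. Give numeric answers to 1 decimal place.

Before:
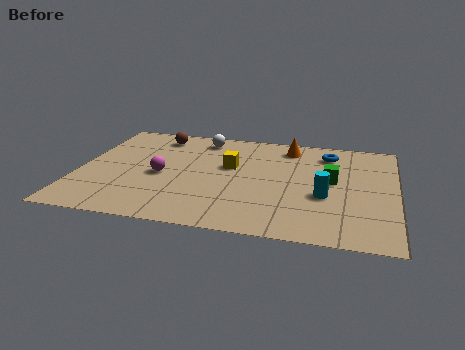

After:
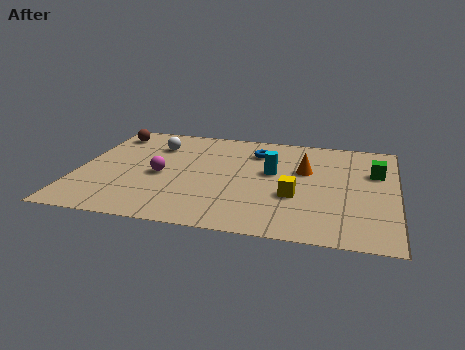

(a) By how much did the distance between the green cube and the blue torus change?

+2.5

They were about 2.1 units apart before and 4.6 after — 2.5 units further apart.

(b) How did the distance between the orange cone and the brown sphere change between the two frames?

+2.7

They were about 5.0 units apart before and 7.7 after — 2.7 units further apart.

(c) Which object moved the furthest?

the yellow cube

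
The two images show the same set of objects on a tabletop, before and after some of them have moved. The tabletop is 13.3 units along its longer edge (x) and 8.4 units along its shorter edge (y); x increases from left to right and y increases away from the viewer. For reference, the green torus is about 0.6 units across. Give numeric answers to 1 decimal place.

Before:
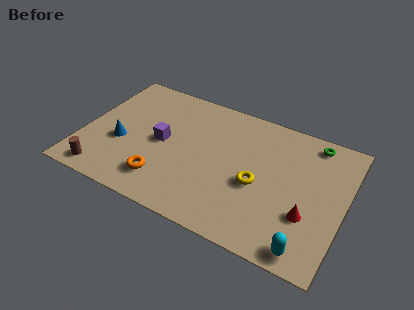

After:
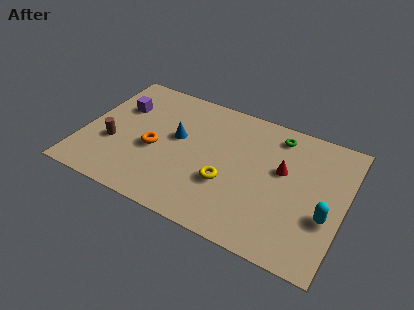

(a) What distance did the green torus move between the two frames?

1.8

The green torus was near (11.4, 7.4) before and (9.6, 7.1) after, so it travelled √(1.8² + 0.3²) ≈ 1.8 units.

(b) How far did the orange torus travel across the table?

1.9

The orange torus was near (4.4, 1.8) before and (3.7, 3.6) after, so it travelled √(0.7² + 1.8²) ≈ 1.9 units.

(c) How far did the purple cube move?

2.8

The purple cube moved from about (4.0, 4.2) to (1.6, 5.7), a distance of √(2.4² + 1.5²) ≈ 2.8.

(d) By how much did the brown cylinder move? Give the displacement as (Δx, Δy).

(0.2, 2.1)

The brown cylinder was at about (1.4, 1.0) and moved to about (1.6, 3.1).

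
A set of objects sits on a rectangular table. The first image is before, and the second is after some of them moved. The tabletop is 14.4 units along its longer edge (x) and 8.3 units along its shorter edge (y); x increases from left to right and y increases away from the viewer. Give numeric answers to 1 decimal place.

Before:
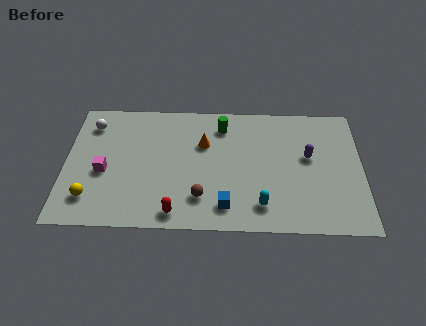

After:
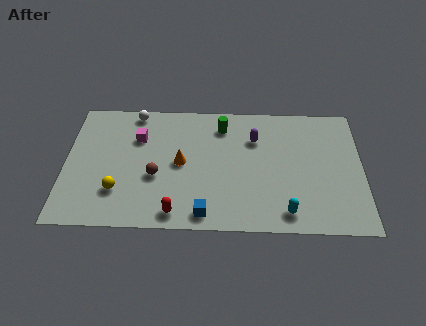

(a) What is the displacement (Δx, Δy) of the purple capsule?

(-2.6, 1.1)

The purple capsule was at about (11.8, 4.8) and moved to about (9.2, 5.9).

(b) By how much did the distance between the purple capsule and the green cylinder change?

-2.8

The distance was about 4.6 in the first image and 1.8 in the second, so they moved 2.8 units closer together.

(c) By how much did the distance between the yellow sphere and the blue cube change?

-2.1

The distance was about 6.5 in the first image and 4.4 in the second, so they moved 2.1 units closer together.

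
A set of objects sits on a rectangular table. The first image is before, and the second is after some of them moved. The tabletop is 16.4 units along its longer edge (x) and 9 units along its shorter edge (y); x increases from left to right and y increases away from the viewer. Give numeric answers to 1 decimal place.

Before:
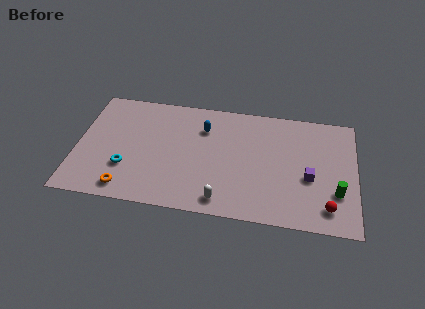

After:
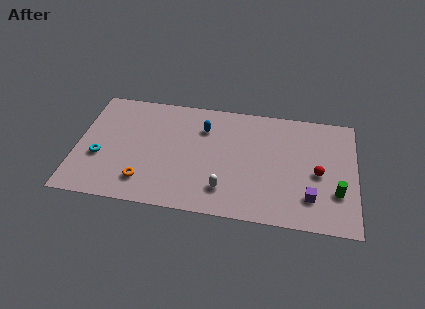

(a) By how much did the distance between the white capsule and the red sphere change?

-0.3

The distance was about 6.1 in the first image and 5.8 in the second, so they moved 0.3 units closer together.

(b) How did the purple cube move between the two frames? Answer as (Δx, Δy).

(0.1, -1.5)

The purple cube started near (13.7, 3.7) and ended near (13.8, 2.2).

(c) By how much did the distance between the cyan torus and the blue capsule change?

+1.0

They were about 5.8 units apart before and 6.8 after — 1.0 units further apart.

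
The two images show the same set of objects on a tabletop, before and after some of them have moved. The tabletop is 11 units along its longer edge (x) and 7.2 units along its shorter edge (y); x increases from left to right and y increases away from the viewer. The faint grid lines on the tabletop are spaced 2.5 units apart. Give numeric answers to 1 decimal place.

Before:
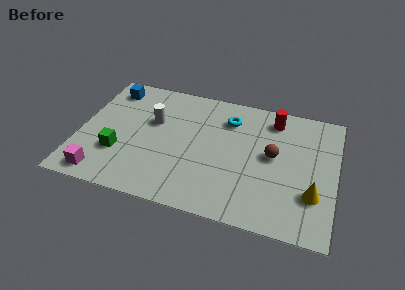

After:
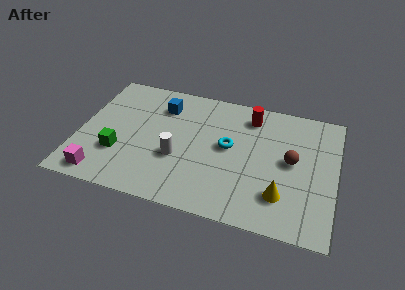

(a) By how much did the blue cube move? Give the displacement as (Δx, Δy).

(2.3, -0.5)

From the two frames, the blue cube sits at roughly (1.1, 6.0) before and (3.4, 5.5) after.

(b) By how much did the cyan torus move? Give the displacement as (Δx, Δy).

(0.1, -1.6)

The cyan torus started near (6.3, 5.5) and ended near (6.4, 3.9).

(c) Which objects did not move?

the green cube and the magenta cube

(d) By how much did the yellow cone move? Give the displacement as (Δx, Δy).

(-1.3, -0.4)

The yellow cone was at about (10.1, 2.2) and moved to about (8.8, 1.8).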